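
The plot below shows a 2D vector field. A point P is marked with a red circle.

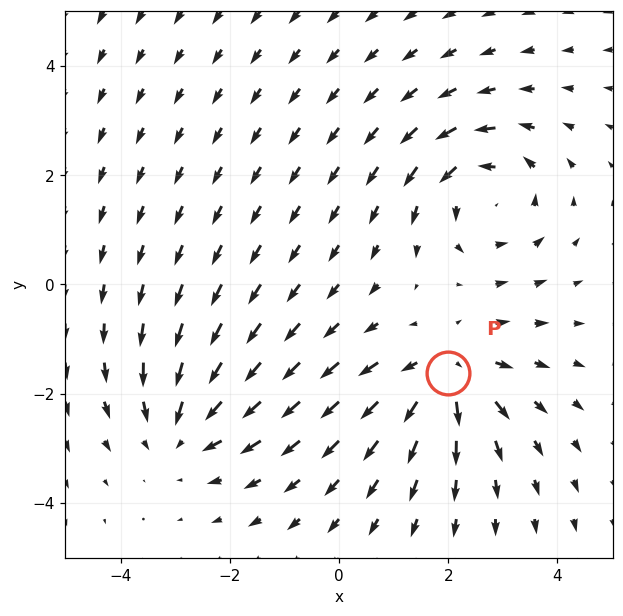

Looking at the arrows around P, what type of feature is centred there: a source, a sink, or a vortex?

source

At P (2.0, -1.6) the arrows spread outward. Divergence about +4, curl ≈0 — positive divergence with near-zero curl is a source.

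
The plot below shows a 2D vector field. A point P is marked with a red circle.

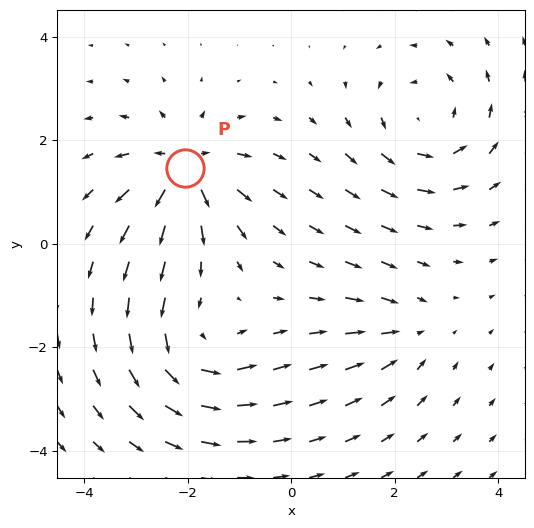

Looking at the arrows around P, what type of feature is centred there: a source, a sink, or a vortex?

source

At P (-2.1, 1.5) the arrows spread outward. Divergence about +6, curl ≈0 — positive divergence with near-zero curl is a source.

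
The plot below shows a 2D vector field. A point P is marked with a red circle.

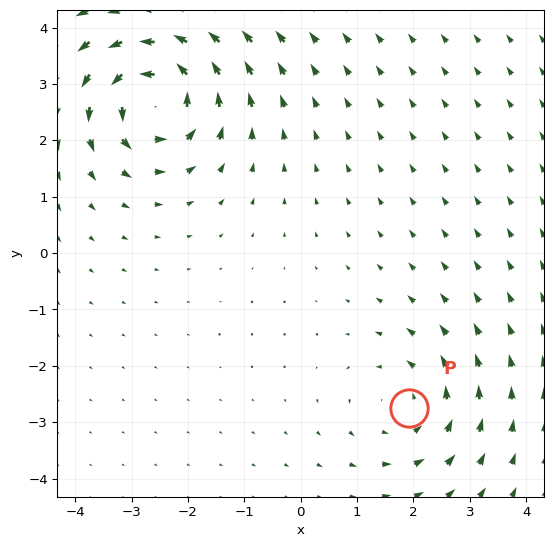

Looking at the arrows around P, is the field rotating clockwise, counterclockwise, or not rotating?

Near P at (1.9, -2.7) the arrows circulate counterclockwise. The curl (z-component) there is about +3; positive curl means counterclockwise rotation.

counterclockwise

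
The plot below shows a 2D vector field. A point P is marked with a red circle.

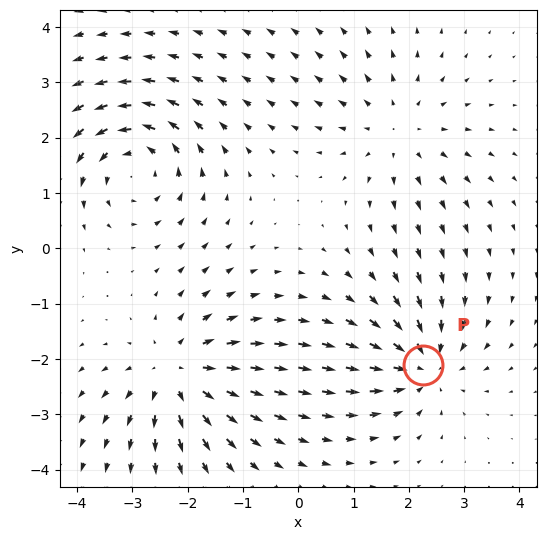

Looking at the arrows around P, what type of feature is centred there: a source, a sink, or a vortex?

sink

At P (2.3, -2.1) the arrows converge inward. Divergence about -5, curl ≈0 — negative divergence with near-zero curl is a sink.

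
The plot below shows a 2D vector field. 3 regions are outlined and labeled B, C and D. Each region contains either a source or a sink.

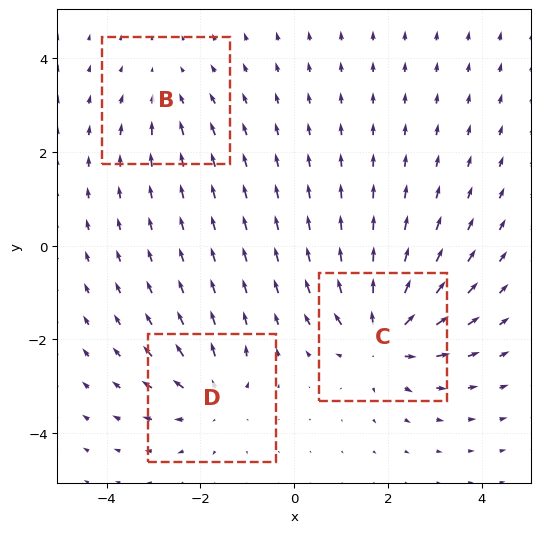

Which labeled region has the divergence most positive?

Divergence at each region's feature centre — B: about -2, C: about +6, D: about +4. Region C is most positive.

C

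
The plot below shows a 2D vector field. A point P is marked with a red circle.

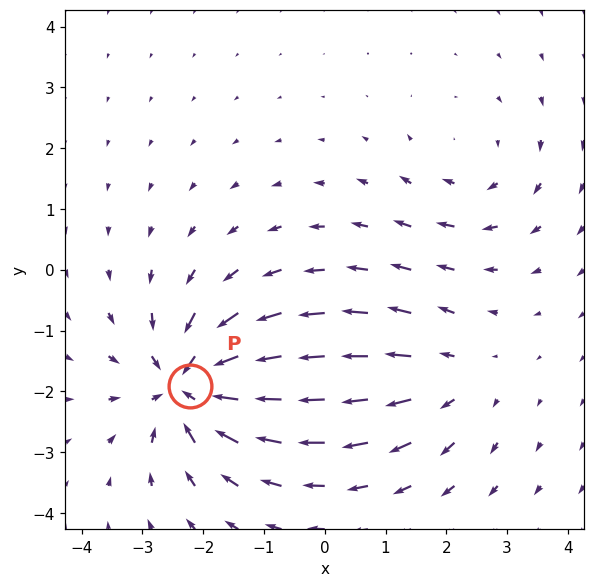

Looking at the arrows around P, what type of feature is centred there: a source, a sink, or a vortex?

sink

At P (-2.2, -1.9) the arrows converge inward. Divergence about -6, curl ≈0 — negative divergence with near-zero curl is a sink.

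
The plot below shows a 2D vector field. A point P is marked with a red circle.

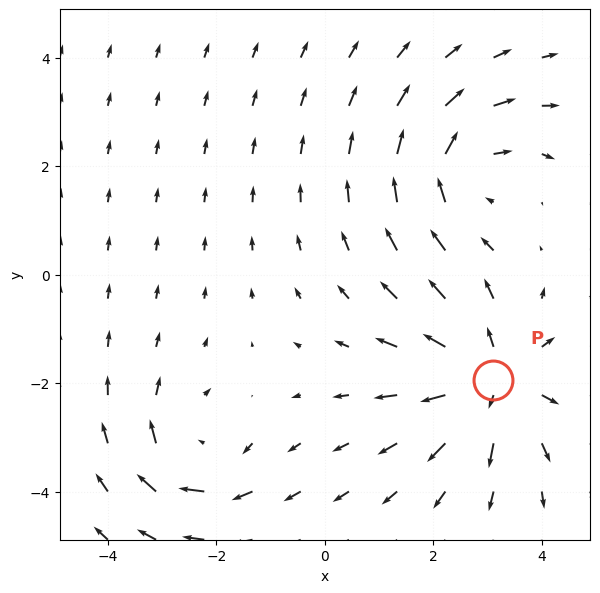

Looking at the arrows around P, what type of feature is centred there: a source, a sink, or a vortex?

At P (3.1, -1.9) the arrows spread outward. Divergence about +5, curl ≈0 — positive divergence with near-zero curl is a source.

source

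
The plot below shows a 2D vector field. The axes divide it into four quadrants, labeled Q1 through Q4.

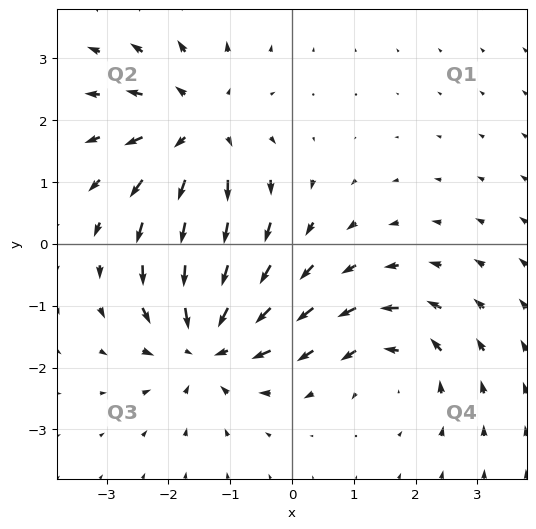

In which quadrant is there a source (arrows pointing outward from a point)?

Q2

The source sits at approximately (-1.5, 1.9), which lies in quadrant Q2. The divergence there is about +5, positive as expected for a source.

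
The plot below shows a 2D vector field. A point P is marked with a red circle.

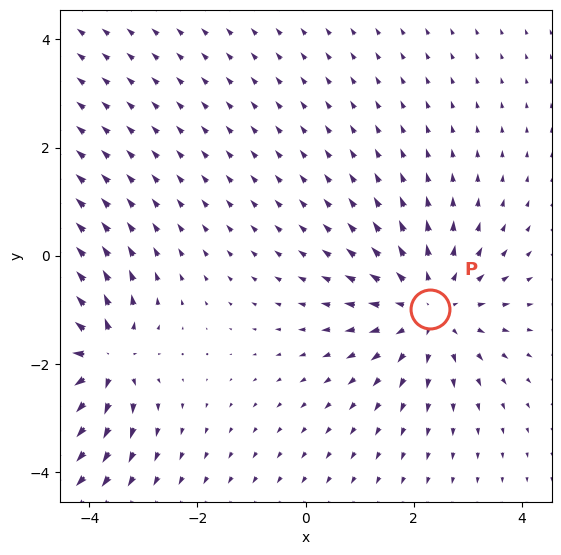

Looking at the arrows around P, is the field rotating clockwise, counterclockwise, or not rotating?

not rotating

Near P at (2.3, -1.0) the arrows show no circulation. The curl there is ≈0.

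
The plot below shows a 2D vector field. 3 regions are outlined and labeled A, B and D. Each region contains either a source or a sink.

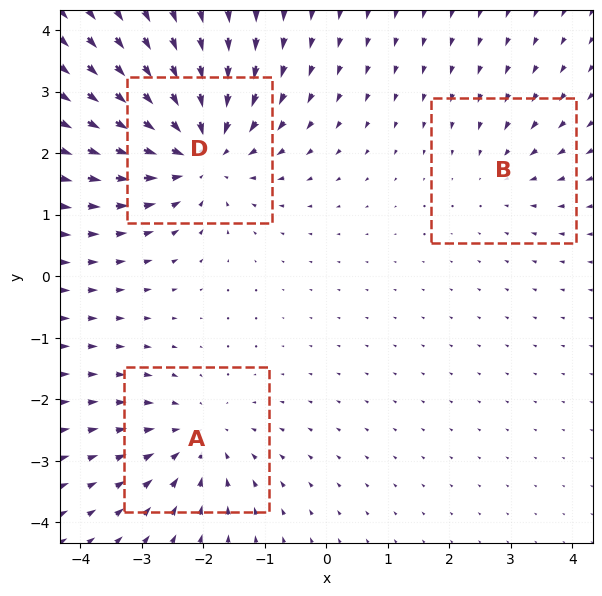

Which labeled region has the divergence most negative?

D

Divergence at each region's feature centre — A: about -3, B: about -2, D: about -5. Region D is most negative.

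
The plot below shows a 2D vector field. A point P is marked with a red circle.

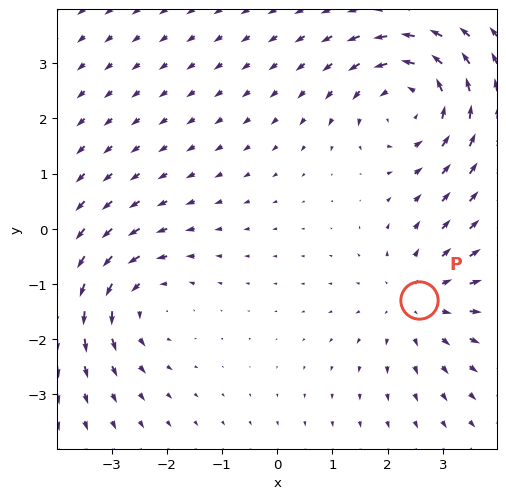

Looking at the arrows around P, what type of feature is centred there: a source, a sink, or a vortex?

At P (2.6, -1.3) the arrows spread outward. Divergence about +3, curl ≈0 — positive divergence with near-zero curl is a source.

source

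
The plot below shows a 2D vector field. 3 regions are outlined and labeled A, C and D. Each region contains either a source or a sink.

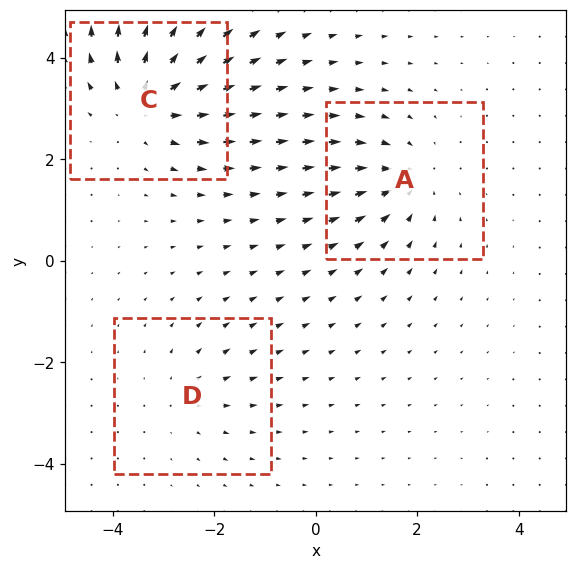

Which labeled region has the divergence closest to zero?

D

Divergence at each region's feature centre — A: about -3, C: about +4, D: about +2. Region D is closest to zero.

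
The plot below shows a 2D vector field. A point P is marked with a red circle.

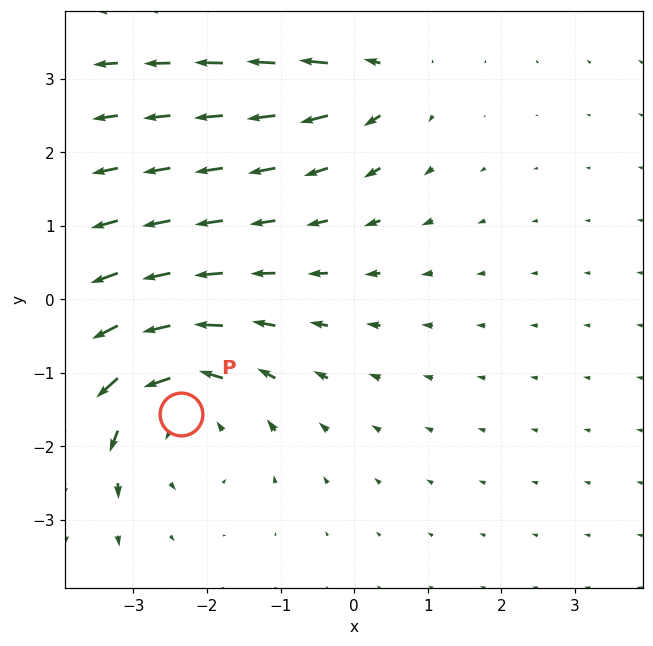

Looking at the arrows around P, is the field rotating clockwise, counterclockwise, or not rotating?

counterclockwise

Near P at (-2.4, -1.6) the arrows circulate counterclockwise. The curl (z-component) there is about +3; positive curl means counterclockwise rotation.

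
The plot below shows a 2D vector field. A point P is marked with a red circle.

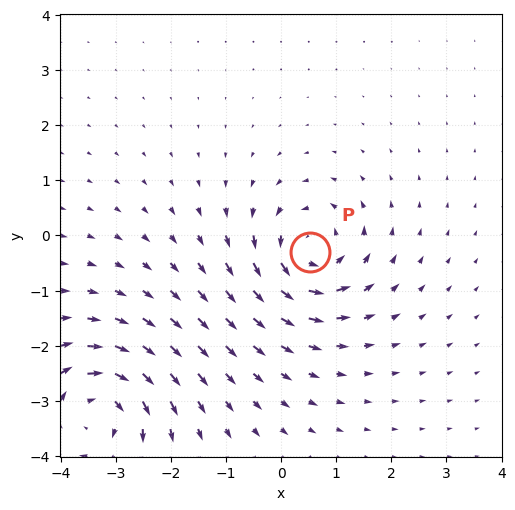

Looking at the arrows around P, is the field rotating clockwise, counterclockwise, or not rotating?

counterclockwise

Near P at (0.5, -0.3) the arrows circulate counterclockwise. The curl (z-component) there is about +6; positive curl means counterclockwise rotation.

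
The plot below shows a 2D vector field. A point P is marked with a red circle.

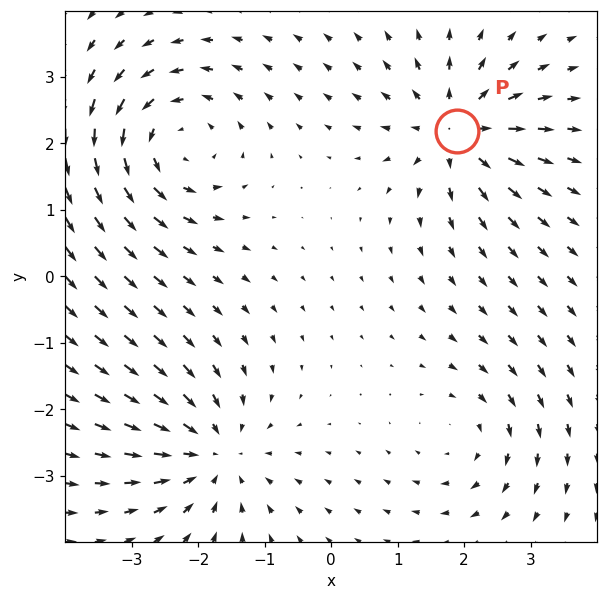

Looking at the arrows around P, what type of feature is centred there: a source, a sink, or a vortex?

At P (1.9, 2.2) the arrows spread outward. Divergence about +5, curl ≈0 — positive divergence with near-zero curl is a source.

source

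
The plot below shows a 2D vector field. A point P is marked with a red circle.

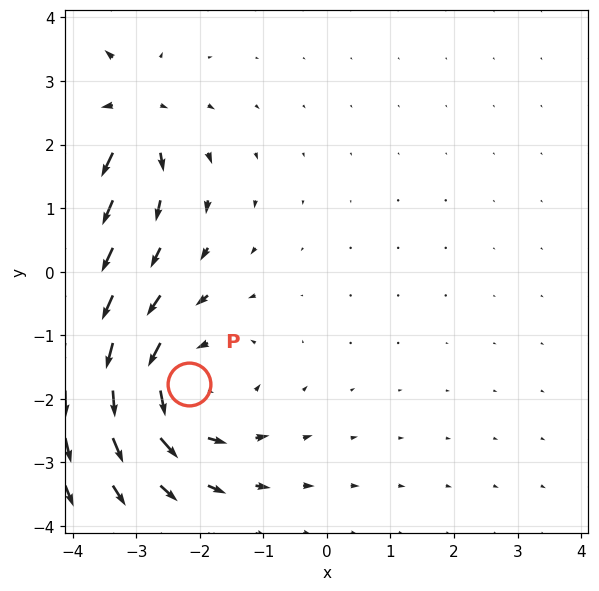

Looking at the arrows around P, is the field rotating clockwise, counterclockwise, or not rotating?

counterclockwise

Near P at (-2.2, -1.8) the arrows circulate counterclockwise. The curl (z-component) there is about +4; positive curl means counterclockwise rotation.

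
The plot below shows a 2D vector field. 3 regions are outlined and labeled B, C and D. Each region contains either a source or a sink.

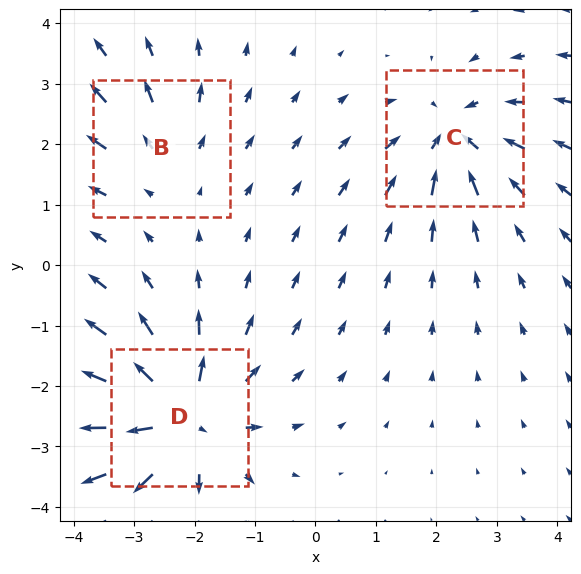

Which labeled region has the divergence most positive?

Divergence at each region's feature centre — B: about +2, C: about -4, D: about +5. Region D is most positive.

D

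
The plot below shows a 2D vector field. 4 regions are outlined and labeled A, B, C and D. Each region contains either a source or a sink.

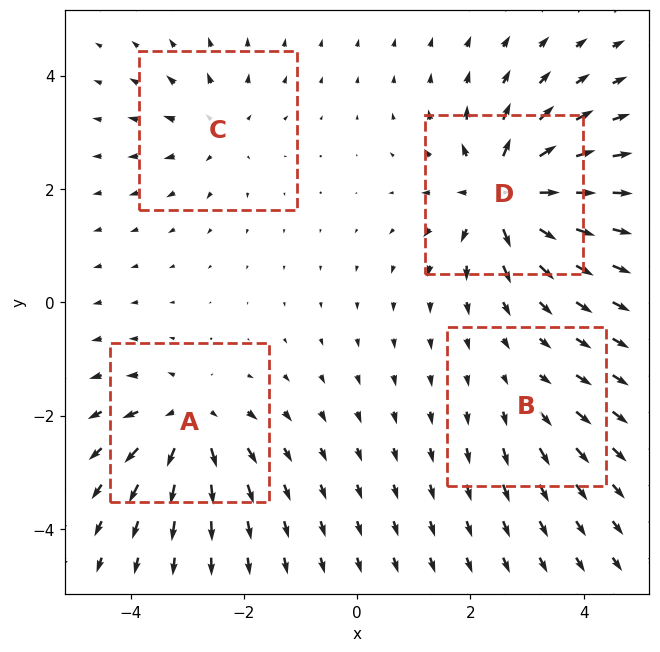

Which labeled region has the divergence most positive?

D

Divergence at each region's feature centre — A: about +6, B: about +3, C: about +4, D: about +9. Region D is most positive.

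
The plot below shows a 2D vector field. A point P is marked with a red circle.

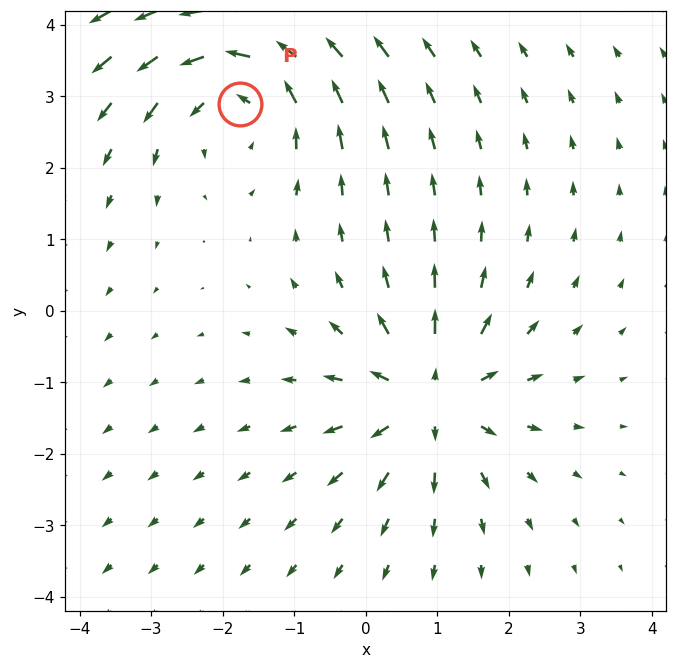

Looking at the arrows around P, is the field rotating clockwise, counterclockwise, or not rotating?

Near P at (-1.8, 2.9) the arrows circulate counterclockwise. The curl (z-component) there is about +3; positive curl means counterclockwise rotation.

counterclockwise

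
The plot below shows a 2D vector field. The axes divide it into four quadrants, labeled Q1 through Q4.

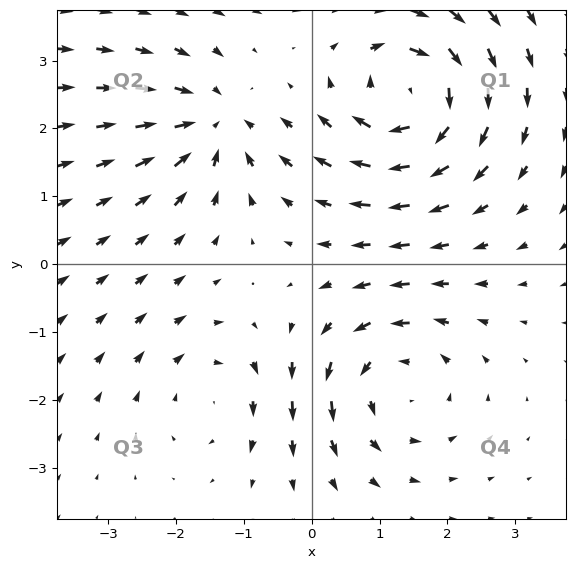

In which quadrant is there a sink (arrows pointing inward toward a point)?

The sink sits at approximately (-1.5, 2.1), which lies in quadrant Q2. The divergence there is about -4, negative as expected for a sink.

Q2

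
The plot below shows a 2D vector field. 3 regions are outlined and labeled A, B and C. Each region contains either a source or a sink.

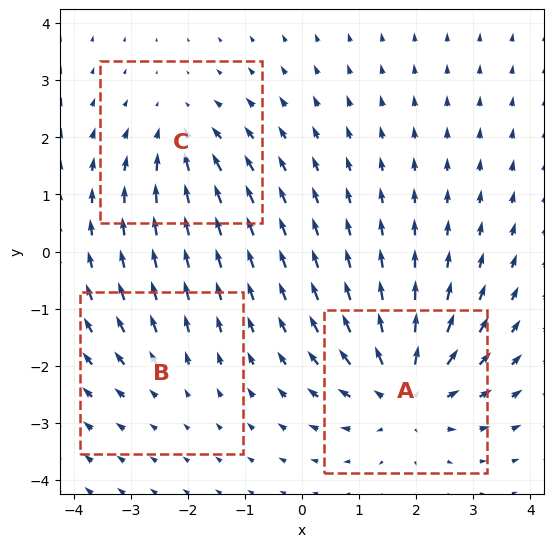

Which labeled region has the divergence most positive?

A

Divergence at each region's feature centre — A: about +5, B: about +2, C: about -3. Region A is most positive.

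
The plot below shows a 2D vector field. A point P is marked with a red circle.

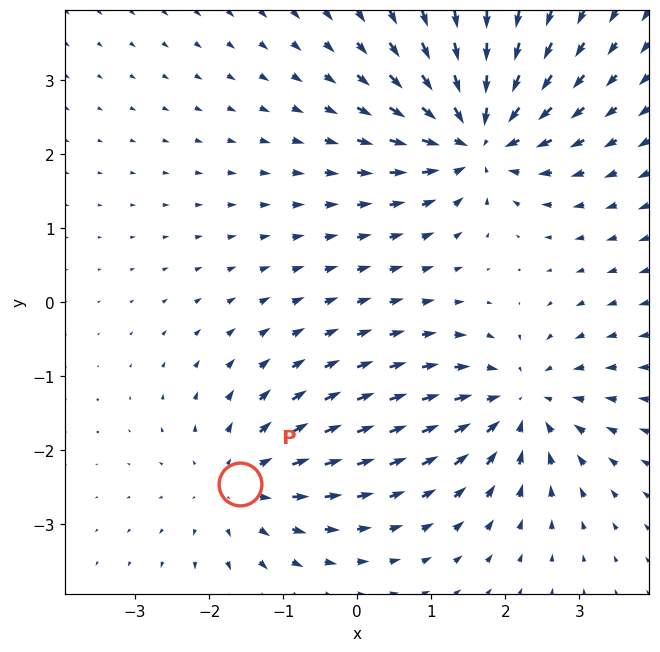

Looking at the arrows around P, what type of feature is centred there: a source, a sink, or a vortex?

At P (-1.6, -2.5) the arrows spread outward. Divergence about +4, curl ≈0 — positive divergence with near-zero curl is a source.

source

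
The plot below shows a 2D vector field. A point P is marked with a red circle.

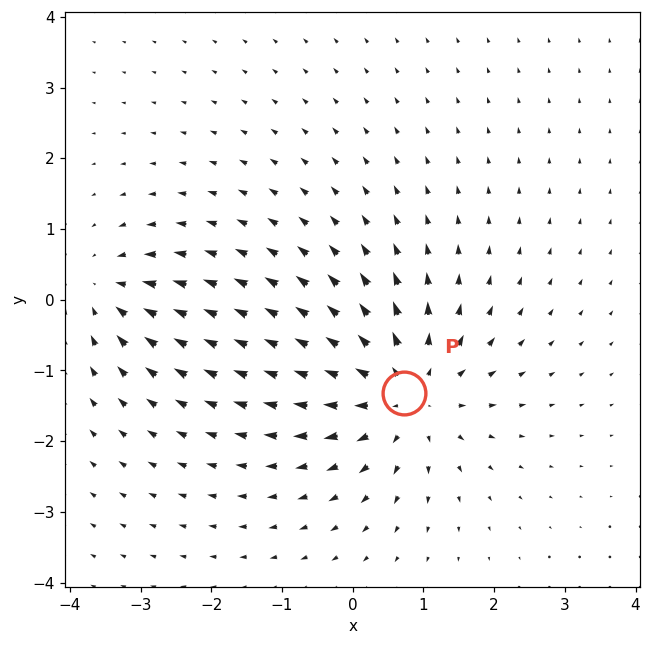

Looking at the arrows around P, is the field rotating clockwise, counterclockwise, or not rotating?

Near P at (0.7, -1.3) the arrows show no circulation. The curl there is ≈0.

not rotating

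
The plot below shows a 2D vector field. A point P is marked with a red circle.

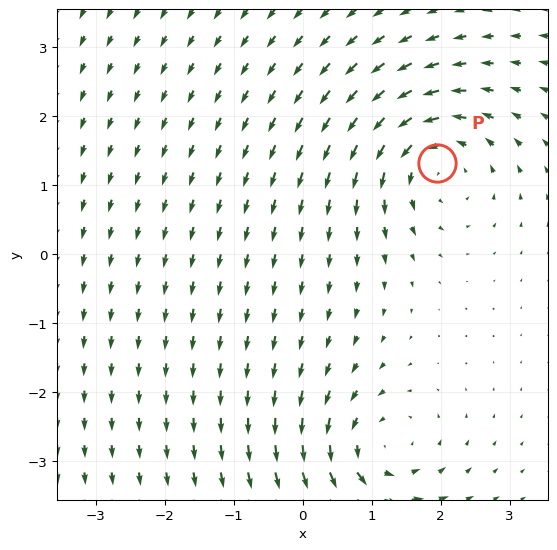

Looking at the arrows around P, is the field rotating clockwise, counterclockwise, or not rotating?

Near P at (1.9, 1.3) the arrows circulate counterclockwise. The curl (z-component) there is about +5; positive curl means counterclockwise rotation.

counterclockwise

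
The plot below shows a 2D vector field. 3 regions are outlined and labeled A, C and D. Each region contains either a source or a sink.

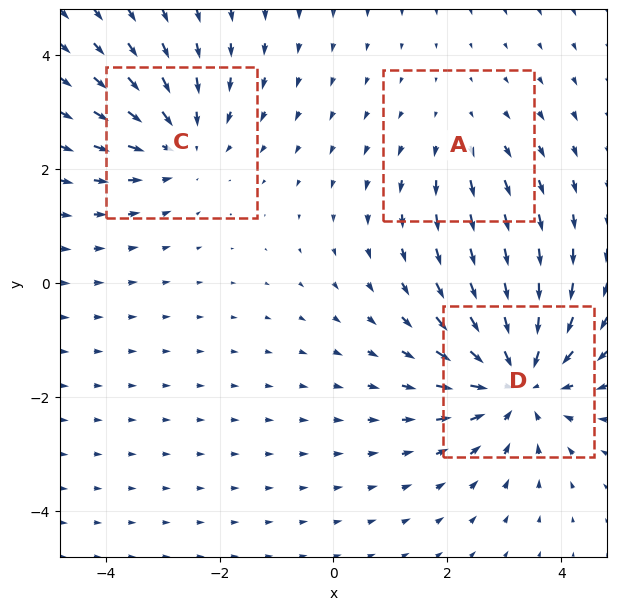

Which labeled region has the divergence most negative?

D

Divergence at each region's feature centre — A: about +2, C: about -3, D: about -4. Region D is most negative.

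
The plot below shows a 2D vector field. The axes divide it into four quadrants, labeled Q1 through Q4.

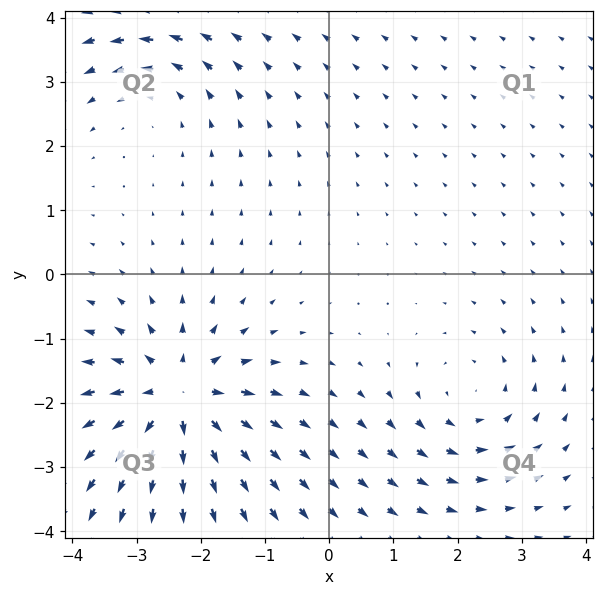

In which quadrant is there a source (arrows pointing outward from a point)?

The source sits at approximately (-2.4, -1.9), which lies in quadrant Q3. The divergence there is about +6, positive as expected for a source.

Q3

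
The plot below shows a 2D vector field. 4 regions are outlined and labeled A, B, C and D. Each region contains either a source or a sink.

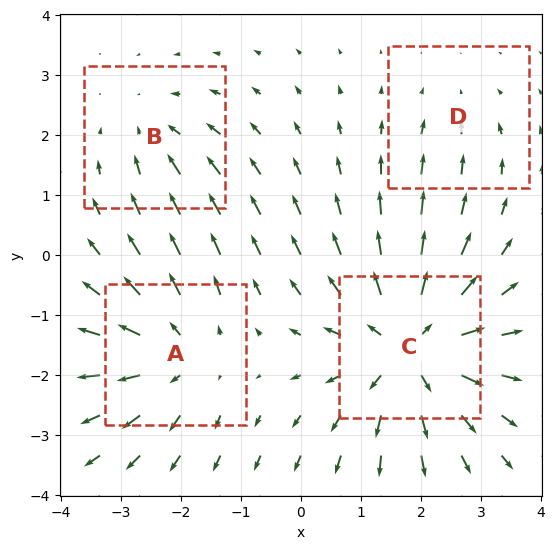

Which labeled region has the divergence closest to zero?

Divergence at each region's feature centre — A: about +4, B: about -3, C: about +7, D: about -2. Region D is closest to zero.

D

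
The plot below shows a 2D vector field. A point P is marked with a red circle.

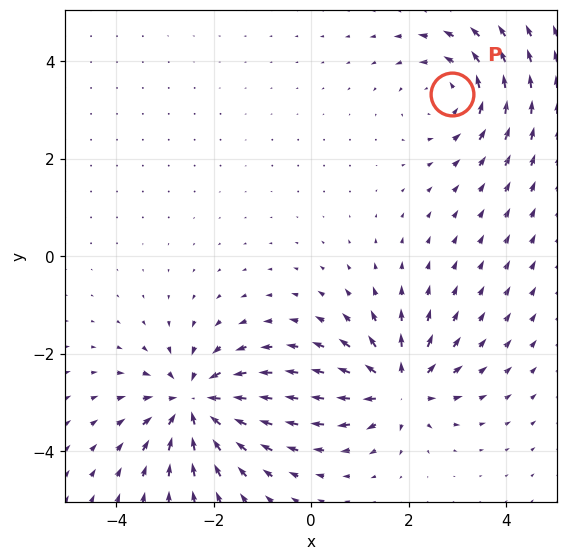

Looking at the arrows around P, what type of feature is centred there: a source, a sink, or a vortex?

At P (2.9, 3.3) the arrows circulate counterclockwise. Divergence ≈0, curl about +3 — near-zero divergence with nonzero curl is a vortex.

vortex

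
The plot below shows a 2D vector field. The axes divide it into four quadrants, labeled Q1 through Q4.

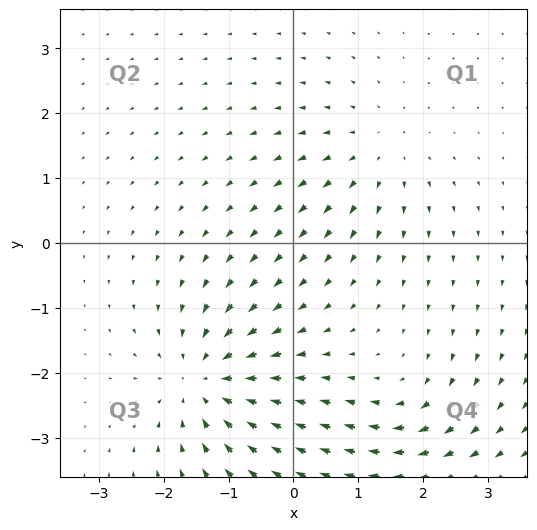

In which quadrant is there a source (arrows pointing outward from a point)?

Q1

The source sits at approximately (1.3, 1.4), which lies in quadrant Q1. The divergence there is about +3, positive as expected for a source.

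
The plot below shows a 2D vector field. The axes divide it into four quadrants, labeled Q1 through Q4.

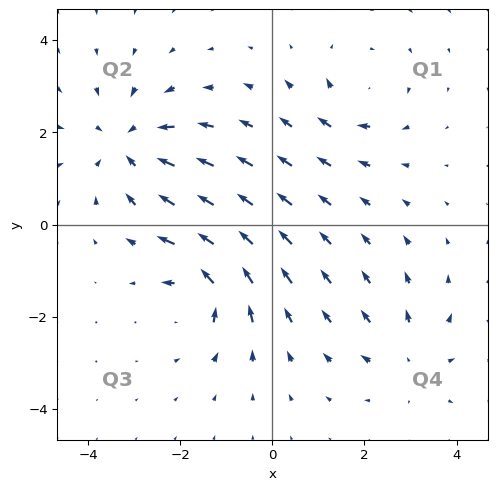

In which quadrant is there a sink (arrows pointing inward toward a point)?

The sink sits at approximately (-3.1, 1.7), which lies in quadrant Q2. The divergence there is about -4, negative as expected for a sink.

Q2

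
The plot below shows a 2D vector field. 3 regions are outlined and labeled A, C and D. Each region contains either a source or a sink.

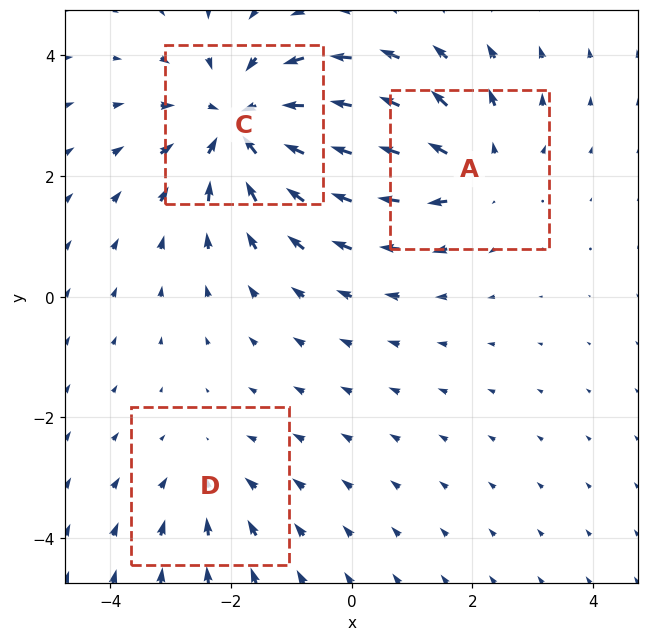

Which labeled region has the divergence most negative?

Divergence at each region's feature centre — A: about +3, C: about -4, D: about -2. Region C is most negative.

C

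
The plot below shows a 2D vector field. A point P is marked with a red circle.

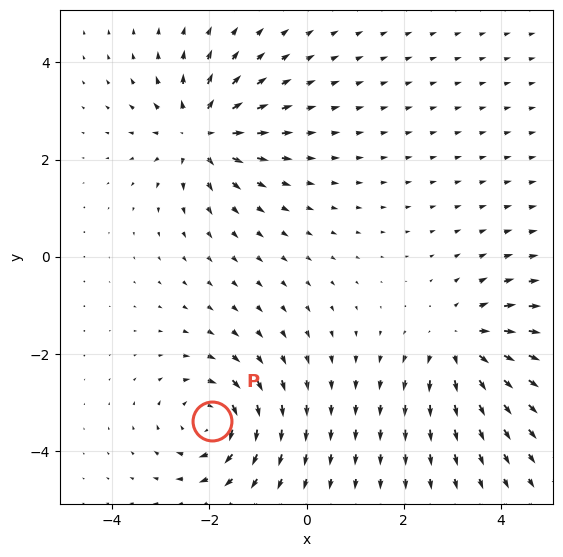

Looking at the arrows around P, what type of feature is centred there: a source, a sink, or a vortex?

vortex

At P (-1.9, -3.4) the arrows circulate clockwise. Divergence ≈0, curl about -5 — near-zero divergence with nonzero curl is a vortex.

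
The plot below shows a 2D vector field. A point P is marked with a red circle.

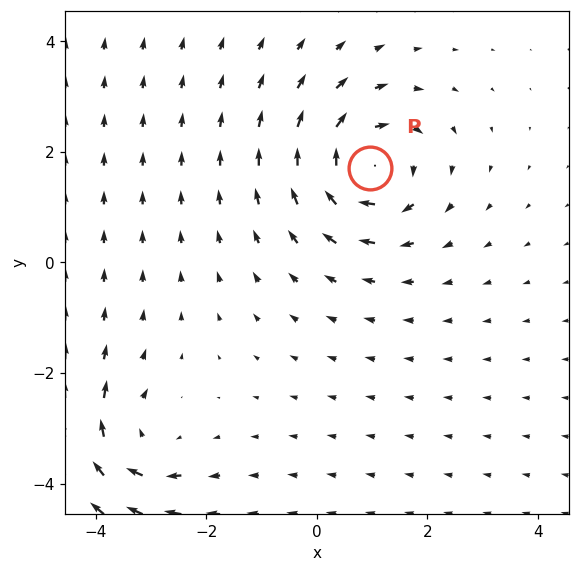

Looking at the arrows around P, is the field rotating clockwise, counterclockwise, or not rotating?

clockwise

Near P at (1.0, 1.7) the arrows circulate clockwise. The curl (z-component) there is about -4; negative curl means clockwise rotation.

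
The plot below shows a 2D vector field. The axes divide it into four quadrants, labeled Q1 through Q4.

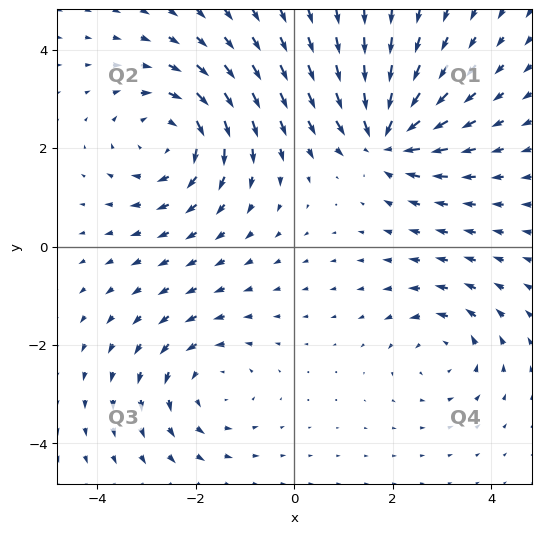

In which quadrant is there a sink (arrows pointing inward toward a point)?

The sink sits at approximately (1.9, 2.2), which lies in quadrant Q1. The divergence there is about -5, negative as expected for a sink.

Q1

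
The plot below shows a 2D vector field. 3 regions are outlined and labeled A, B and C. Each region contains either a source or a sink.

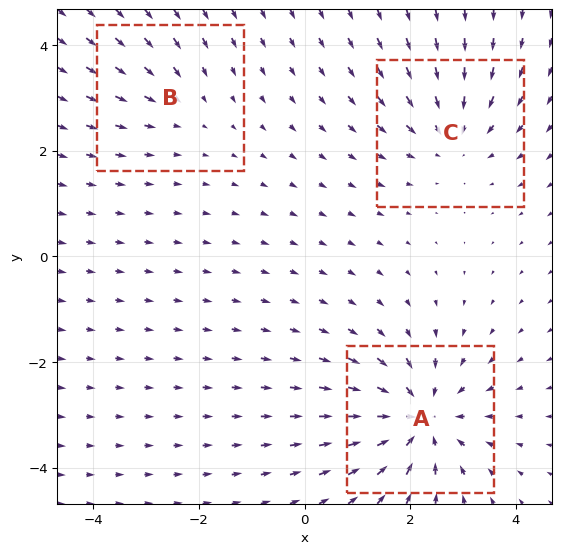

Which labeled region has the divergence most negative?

A

Divergence at each region's feature centre — A: about -5, B: about -2, C: about -3. Region A is most negative.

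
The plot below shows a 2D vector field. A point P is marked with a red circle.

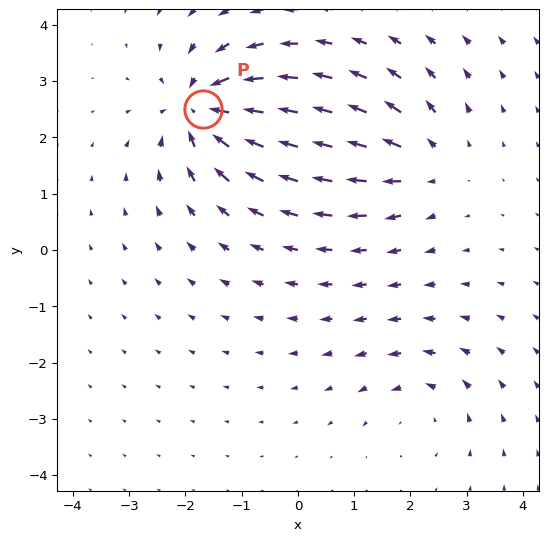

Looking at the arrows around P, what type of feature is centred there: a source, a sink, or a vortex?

At P (-1.7, 2.5) the arrows converge inward. Divergence about -6, curl ≈0 — negative divergence with near-zero curl is a sink.

sink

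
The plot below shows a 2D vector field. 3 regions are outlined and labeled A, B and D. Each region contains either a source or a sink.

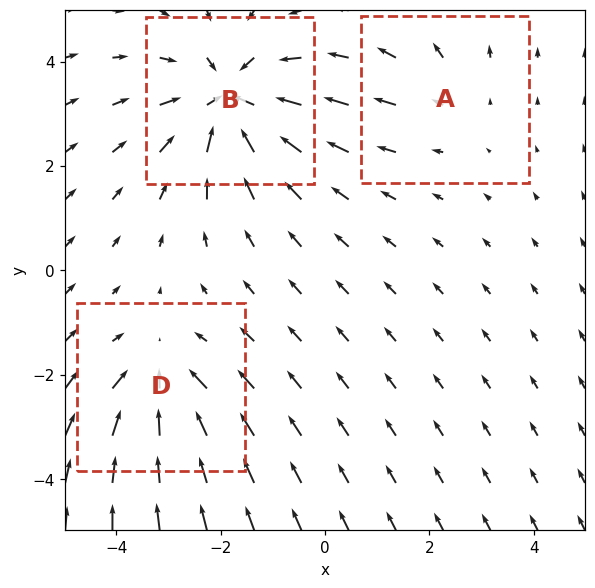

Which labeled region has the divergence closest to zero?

Divergence at each region's feature centre — A: about +2, B: about -5, D: about -3. Region A is closest to zero.

A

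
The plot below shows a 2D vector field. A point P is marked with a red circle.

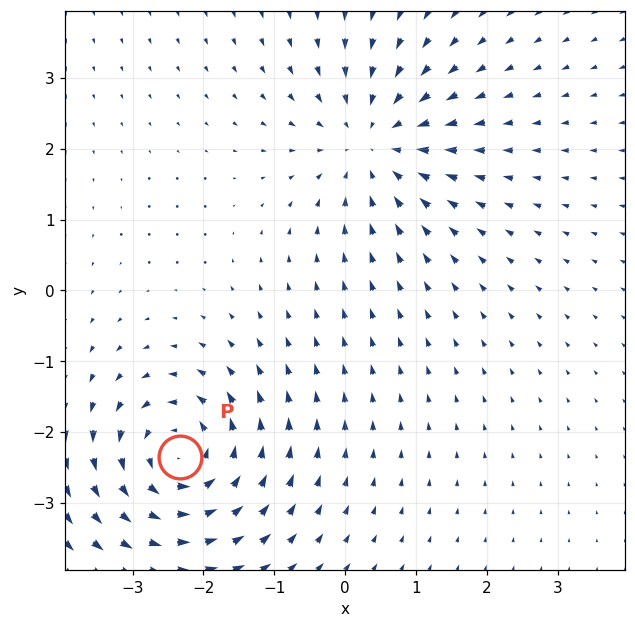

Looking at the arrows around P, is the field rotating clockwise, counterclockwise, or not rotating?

counterclockwise

Near P at (-2.3, -2.4) the arrows circulate counterclockwise. The curl (z-component) there is about +5; positive curl means counterclockwise rotation.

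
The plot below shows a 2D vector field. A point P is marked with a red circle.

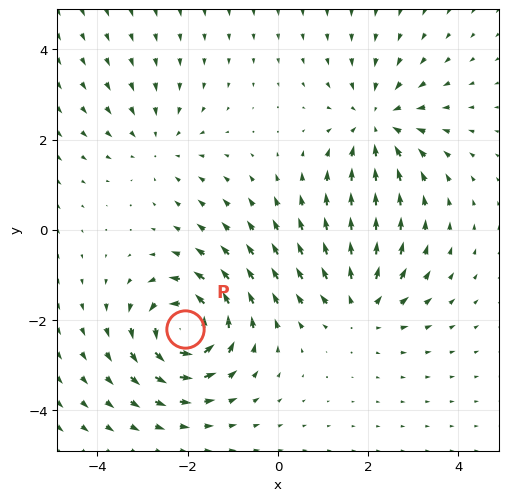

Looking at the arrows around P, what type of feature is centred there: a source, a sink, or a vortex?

At P (-2.1, -2.2) the arrows circulate counterclockwise. Divergence ≈0, curl about +7 — near-zero divergence with nonzero curl is a vortex.

vortex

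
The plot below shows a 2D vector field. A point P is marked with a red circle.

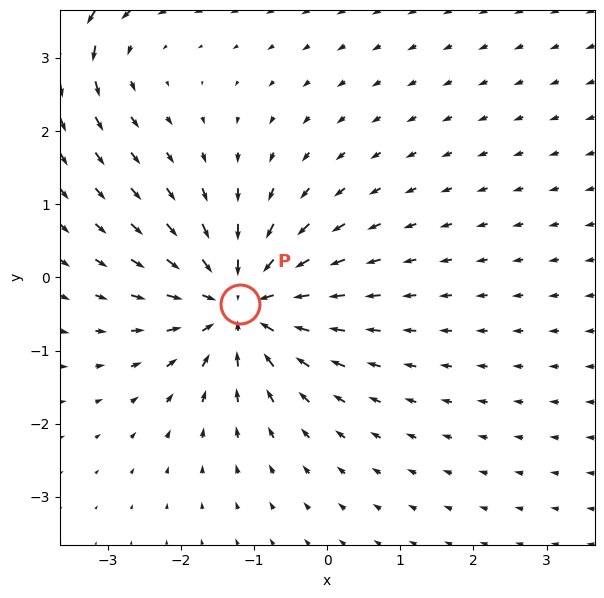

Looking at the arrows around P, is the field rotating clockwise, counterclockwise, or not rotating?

not rotating

Near P at (-1.2, -0.4) the arrows show no circulation. The curl there is ≈0.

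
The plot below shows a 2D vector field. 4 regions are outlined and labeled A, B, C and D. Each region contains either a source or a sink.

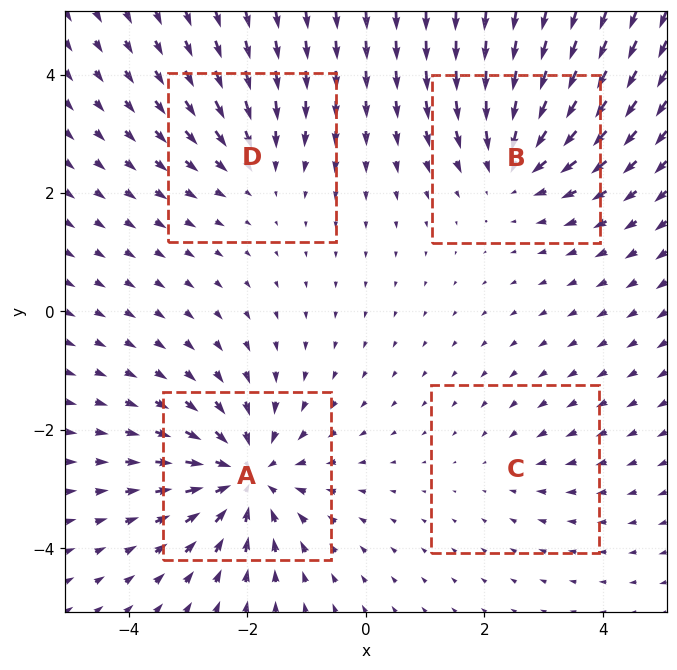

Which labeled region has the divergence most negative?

Divergence at each region's feature centre — A: about -6, B: about -5, C: about -2, D: about -3. Region A is most negative.

A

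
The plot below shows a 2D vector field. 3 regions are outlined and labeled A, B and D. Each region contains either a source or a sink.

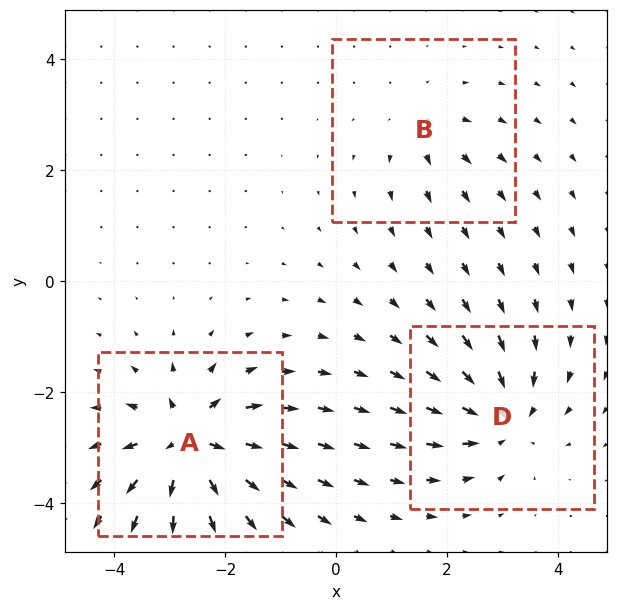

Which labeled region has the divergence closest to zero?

Divergence at each region's feature centre — A: about +6, B: about +2, D: about -4. Region B is closest to zero.

B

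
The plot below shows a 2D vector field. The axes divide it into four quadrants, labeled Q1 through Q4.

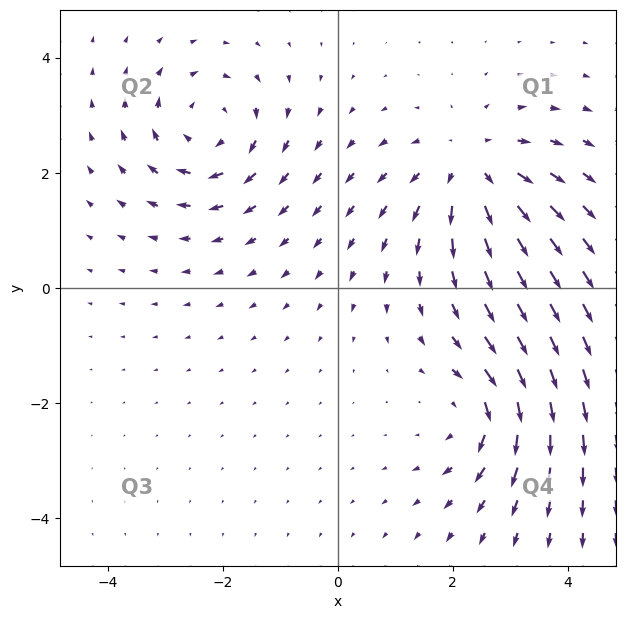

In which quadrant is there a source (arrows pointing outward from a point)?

Q1

The source sits at approximately (2.3, 2.1), which lies in quadrant Q1. The divergence there is about +3, positive as expected for a source.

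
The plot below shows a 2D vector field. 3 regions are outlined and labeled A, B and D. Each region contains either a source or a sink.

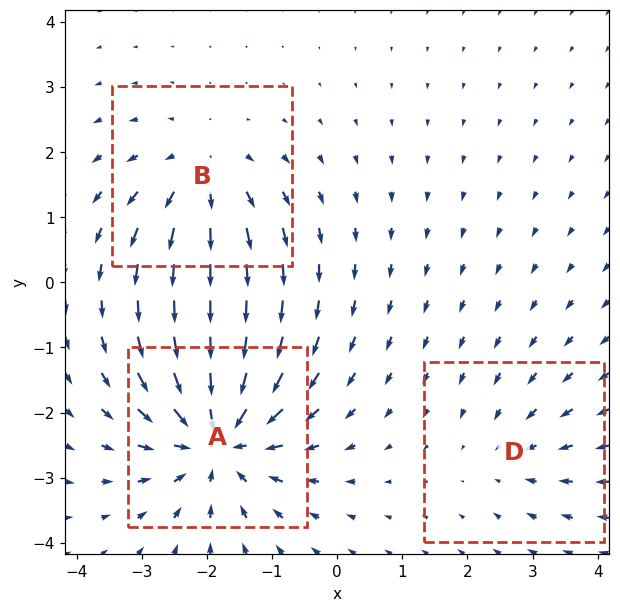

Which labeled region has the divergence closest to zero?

Divergence at each region's feature centre — A: about -5, B: about +3, D: about -2. Region D is closest to zero.

D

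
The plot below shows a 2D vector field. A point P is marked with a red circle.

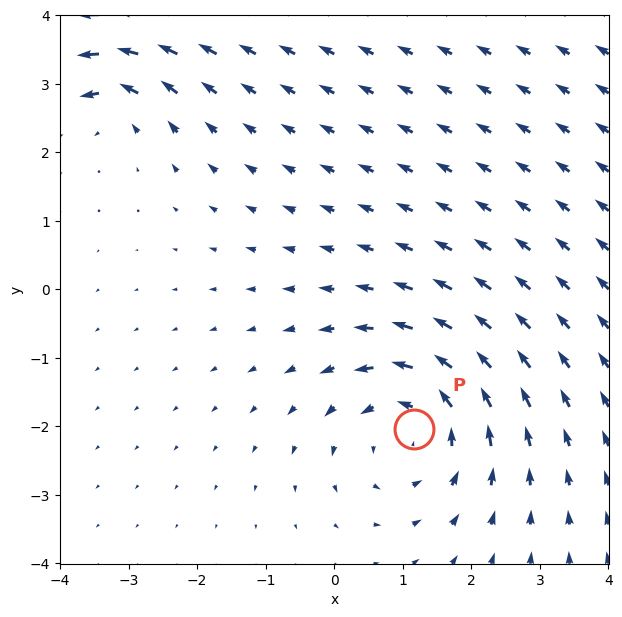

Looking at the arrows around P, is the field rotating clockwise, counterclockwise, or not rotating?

Near P at (1.2, -2.0) the arrows circulate counterclockwise. The curl (z-component) there is about +4; positive curl means counterclockwise rotation.

counterclockwise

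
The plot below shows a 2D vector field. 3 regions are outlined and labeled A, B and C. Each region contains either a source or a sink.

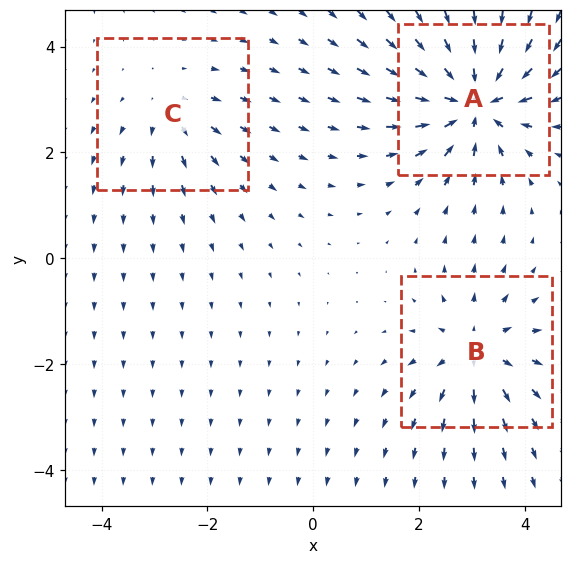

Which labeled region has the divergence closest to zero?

Divergence at each region's feature centre — A: about -6, B: about +4, C: about +2. Region C is closest to zero.

C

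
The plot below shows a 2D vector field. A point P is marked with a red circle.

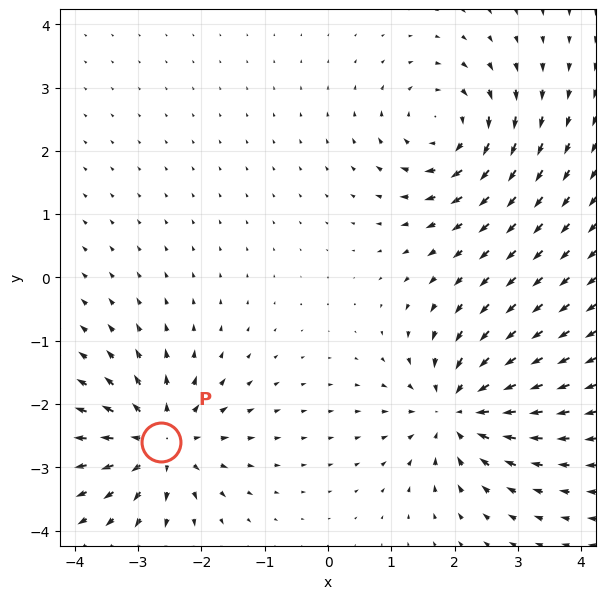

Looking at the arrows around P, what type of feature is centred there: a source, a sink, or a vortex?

At P (-2.6, -2.6) the arrows spread outward. Divergence about +5, curl ≈0 — positive divergence with near-zero curl is a source.

source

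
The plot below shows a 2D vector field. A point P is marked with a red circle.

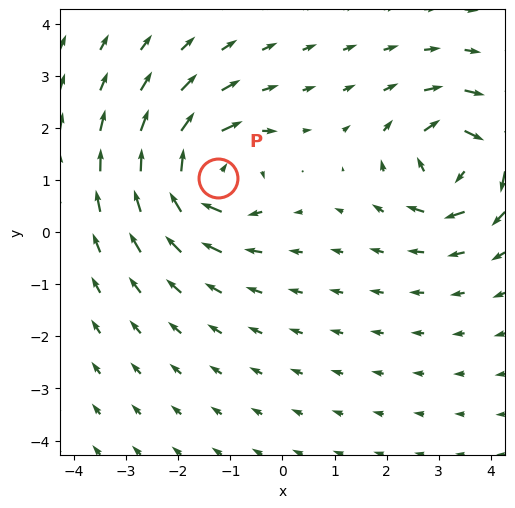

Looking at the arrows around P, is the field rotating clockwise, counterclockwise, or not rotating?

clockwise

Near P at (-1.2, 1.0) the arrows circulate clockwise. The curl (z-component) there is about -7; negative curl means clockwise rotation.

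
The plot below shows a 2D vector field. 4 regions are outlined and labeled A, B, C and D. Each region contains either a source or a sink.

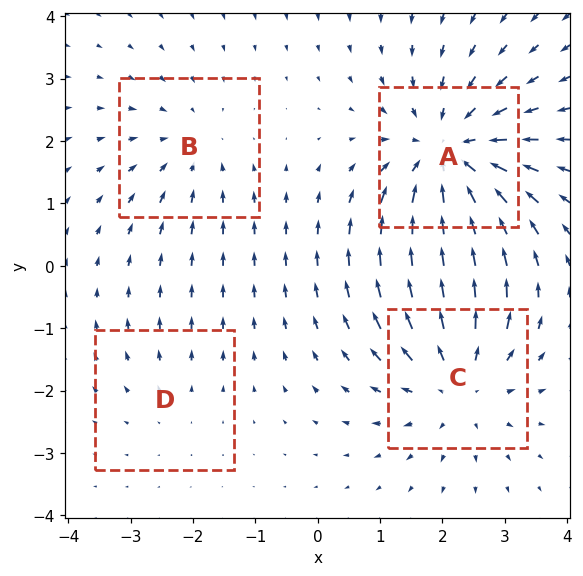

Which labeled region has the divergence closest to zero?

Divergence at each region's feature centre — A: about -6, B: about -3, C: about +5, D: about +2. Region D is closest to zero.

D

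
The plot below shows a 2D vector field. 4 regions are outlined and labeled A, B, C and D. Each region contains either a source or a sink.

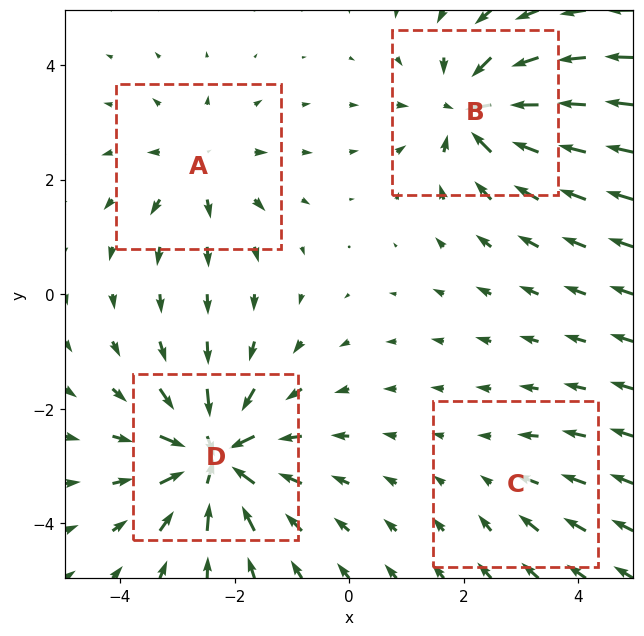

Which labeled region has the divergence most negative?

D

Divergence at each region's feature centre — A: about +4, B: about -6, C: about -2, D: about -8. Region D is most negative.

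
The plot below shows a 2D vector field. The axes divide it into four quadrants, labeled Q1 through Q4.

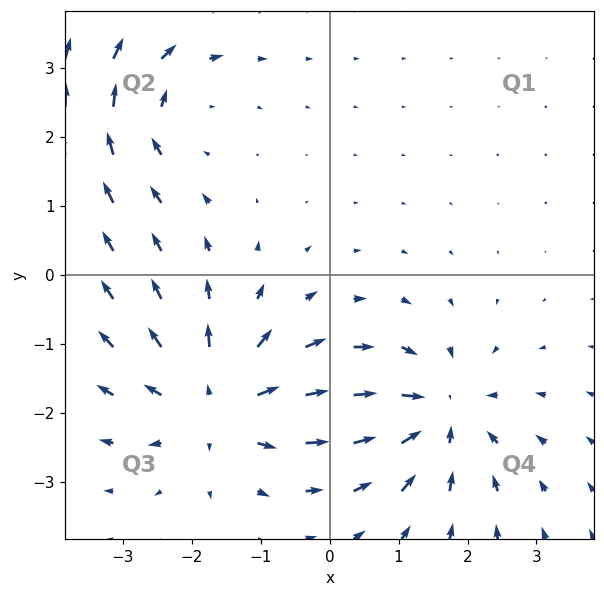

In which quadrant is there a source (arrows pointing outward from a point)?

The source sits at approximately (-1.6, -1.9), which lies in quadrant Q3. The divergence there is about +5, positive as expected for a source.

Q3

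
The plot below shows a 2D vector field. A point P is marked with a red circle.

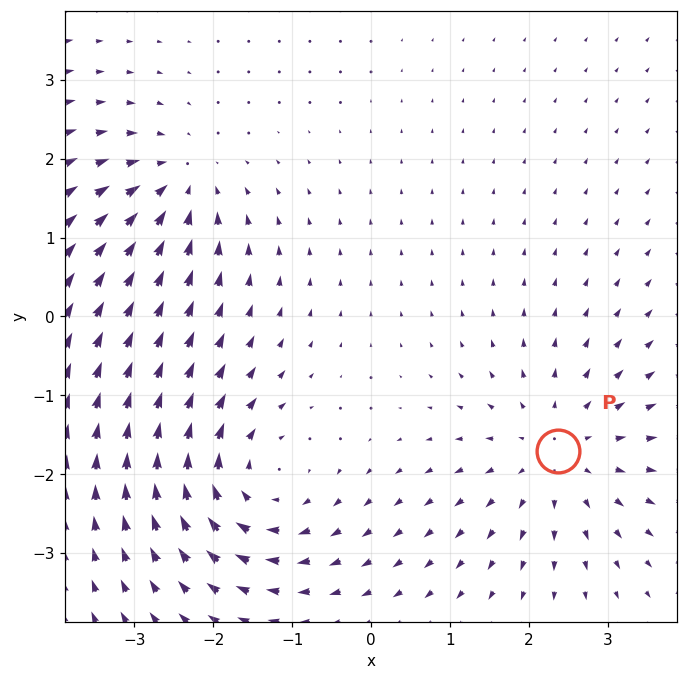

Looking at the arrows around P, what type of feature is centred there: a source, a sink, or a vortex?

At P (2.4, -1.7) the arrows spread outward. Divergence about +4, curl ≈0 — positive divergence with near-zero curl is a source.

source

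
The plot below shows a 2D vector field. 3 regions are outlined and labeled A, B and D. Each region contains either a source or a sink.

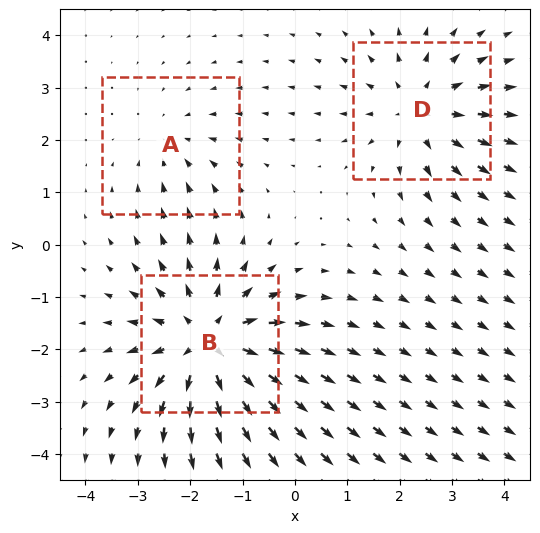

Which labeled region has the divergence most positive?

B

Divergence at each region's feature centre — A: about -2, B: about +5, D: about +3. Region B is most positive.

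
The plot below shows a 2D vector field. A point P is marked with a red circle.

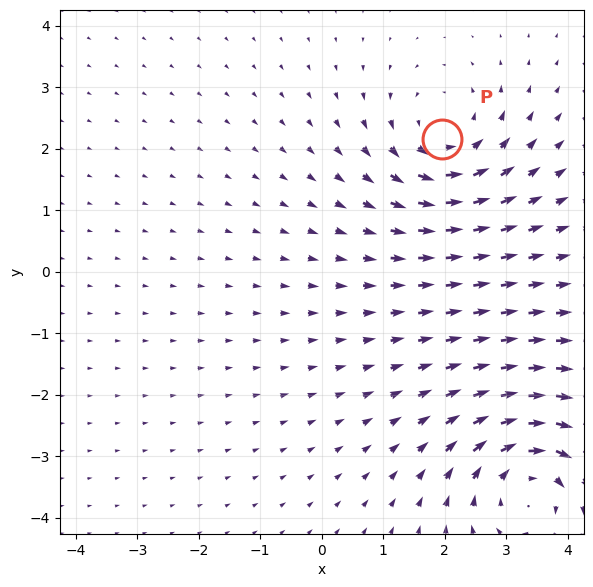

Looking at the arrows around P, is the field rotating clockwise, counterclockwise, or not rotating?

Near P at (2.0, 2.2) the arrows circulate counterclockwise. The curl (z-component) there is about +4; positive curl means counterclockwise rotation.

counterclockwise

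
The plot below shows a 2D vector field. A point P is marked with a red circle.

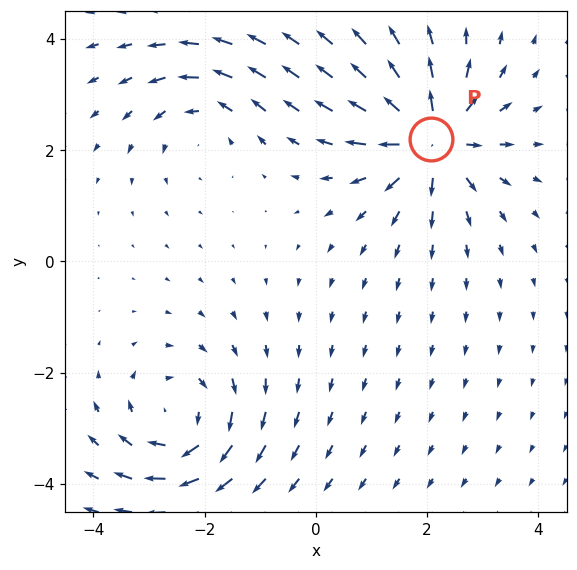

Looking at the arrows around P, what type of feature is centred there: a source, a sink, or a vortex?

At P (2.1, 2.2) the arrows spread outward. Divergence about +7, curl ≈0 — positive divergence with near-zero curl is a source.

source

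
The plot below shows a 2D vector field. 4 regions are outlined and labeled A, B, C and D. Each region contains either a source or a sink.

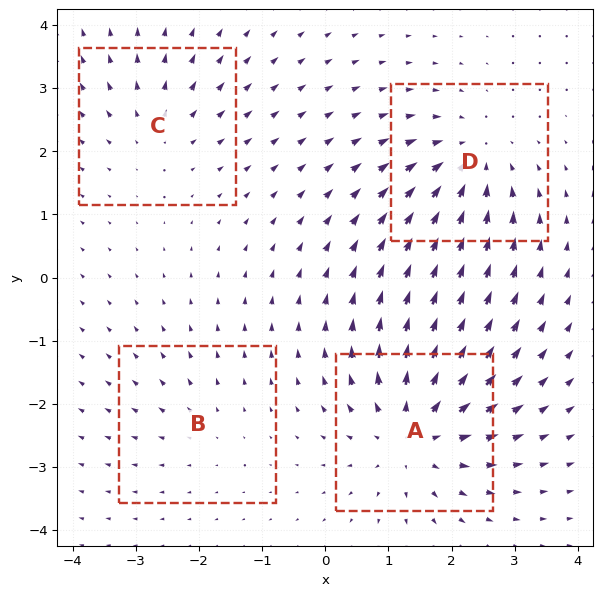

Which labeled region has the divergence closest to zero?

Divergence at each region's feature centre — A: about +6, B: about +2, C: about +3, D: about -5. Region B is closest to zero.

B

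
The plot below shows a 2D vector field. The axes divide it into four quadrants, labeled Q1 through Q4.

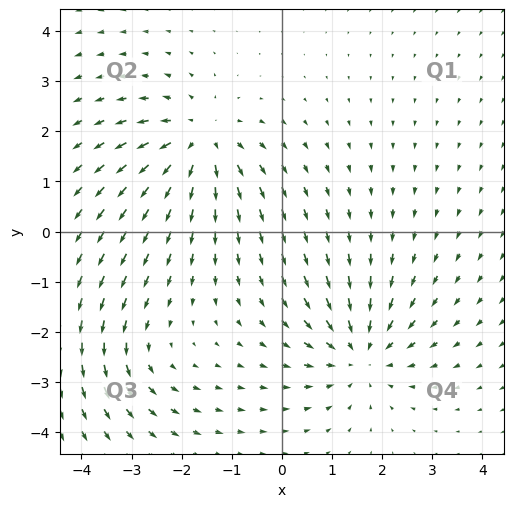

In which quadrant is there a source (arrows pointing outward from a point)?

Q2

The source sits at approximately (-1.6, 1.8), which lies in quadrant Q2. The divergence there is about +5, positive as expected for a source.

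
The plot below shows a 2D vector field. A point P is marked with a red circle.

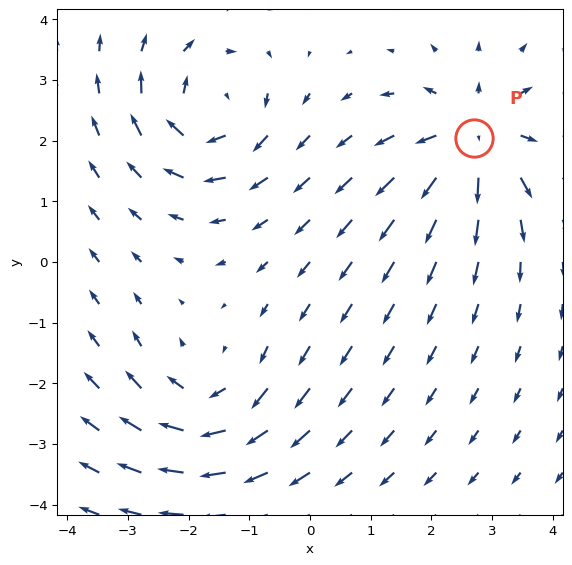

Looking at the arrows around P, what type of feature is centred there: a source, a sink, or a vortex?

At P (2.7, 2.0) the arrows spread outward. Divergence about +4, curl ≈0 — positive divergence with near-zero curl is a source.

source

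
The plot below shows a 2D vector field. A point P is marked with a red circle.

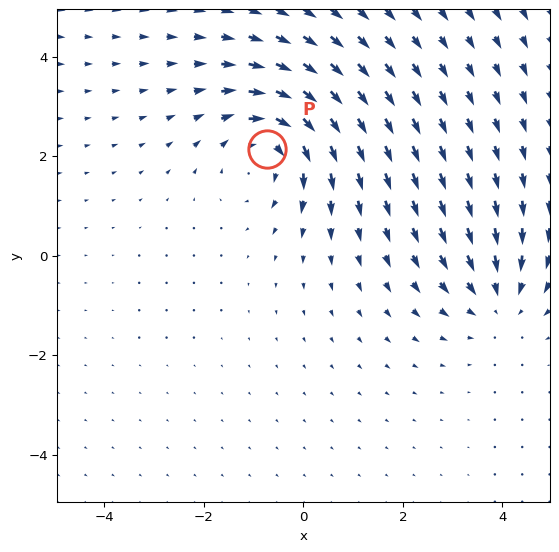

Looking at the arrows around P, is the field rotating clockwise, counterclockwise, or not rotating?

Near P at (-0.7, 2.1) the arrows circulate clockwise. The curl (z-component) there is about -4; negative curl means clockwise rotation.

clockwise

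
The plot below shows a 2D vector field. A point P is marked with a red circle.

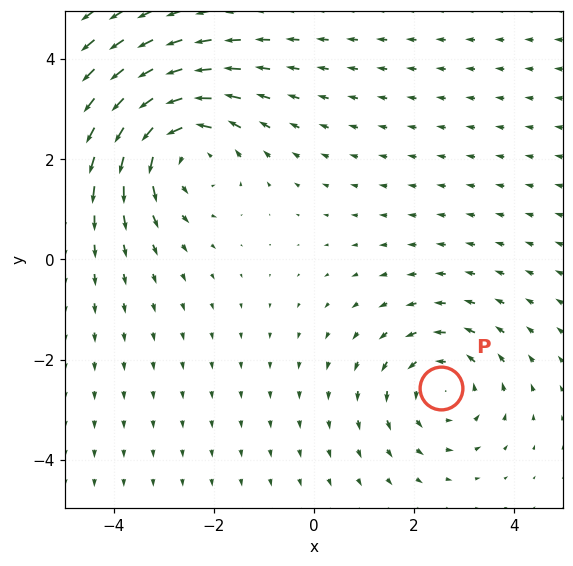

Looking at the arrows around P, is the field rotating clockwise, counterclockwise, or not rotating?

Near P at (2.5, -2.6) the arrows circulate counterclockwise. The curl (z-component) there is about +3; positive curl means counterclockwise rotation.

counterclockwise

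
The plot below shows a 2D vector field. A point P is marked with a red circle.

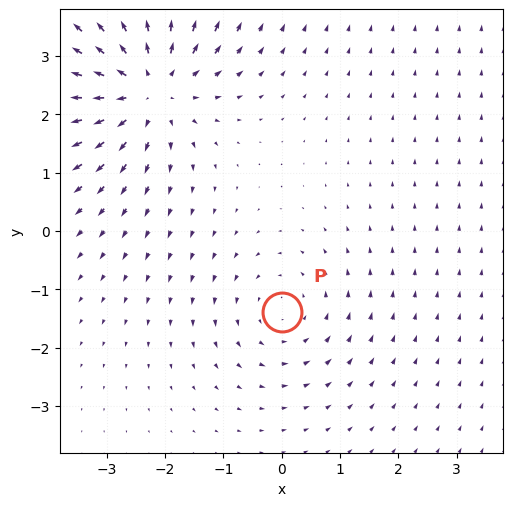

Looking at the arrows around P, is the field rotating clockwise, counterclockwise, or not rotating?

counterclockwise

Near P at (0.0, -1.4) the arrows circulate counterclockwise. The curl (z-component) there is about +2; positive curl means counterclockwise rotation.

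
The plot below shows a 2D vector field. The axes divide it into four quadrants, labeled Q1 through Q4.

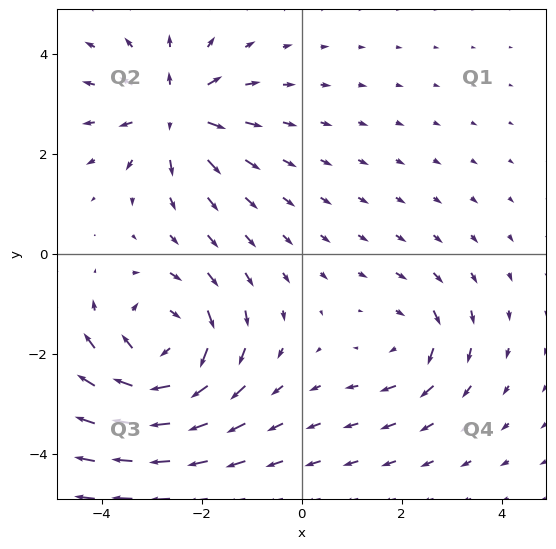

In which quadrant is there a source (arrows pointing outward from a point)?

Q2

The source sits at approximately (-2.5, 2.8), which lies in quadrant Q2. The divergence there is about +4, positive as expected for a source.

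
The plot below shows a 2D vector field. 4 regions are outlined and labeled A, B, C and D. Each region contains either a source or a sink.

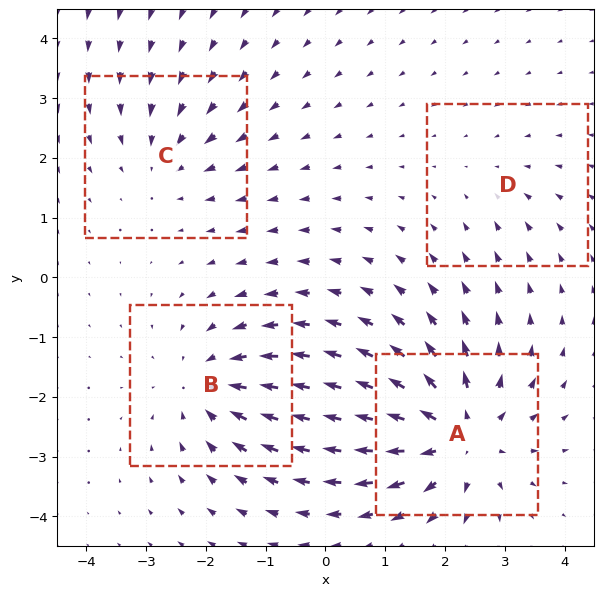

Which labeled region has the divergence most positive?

A

Divergence at each region's feature centre — A: about +7, B: about -5, C: about -3, D: about -2. Region A is most positive.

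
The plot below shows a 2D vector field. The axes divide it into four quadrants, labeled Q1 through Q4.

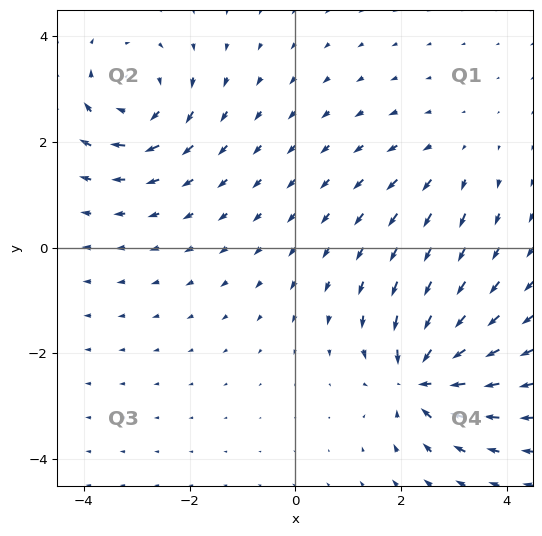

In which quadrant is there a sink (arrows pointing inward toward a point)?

Q4

The sink sits at approximately (2.4, -2.5), which lies in quadrant Q4. The divergence there is about -7, negative as expected for a sink.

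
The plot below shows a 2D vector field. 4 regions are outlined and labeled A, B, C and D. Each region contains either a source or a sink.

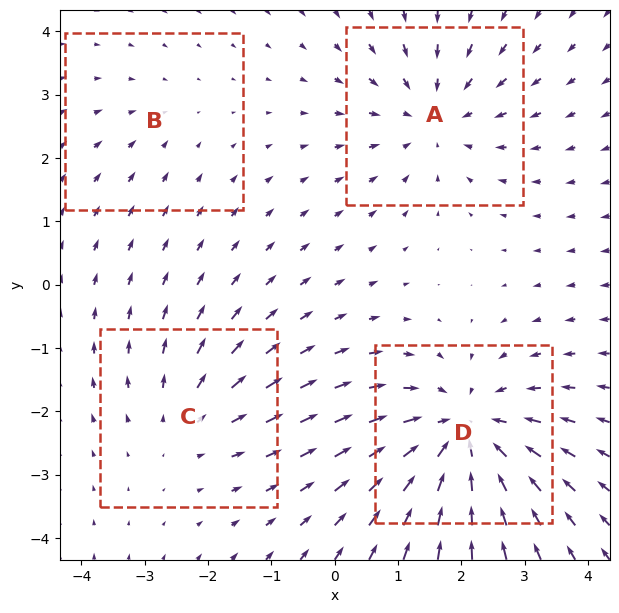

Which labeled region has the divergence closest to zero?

B

Divergence at each region's feature centre — A: about -4, B: about -2, C: about +3, D: about -6. Region B is closest to zero.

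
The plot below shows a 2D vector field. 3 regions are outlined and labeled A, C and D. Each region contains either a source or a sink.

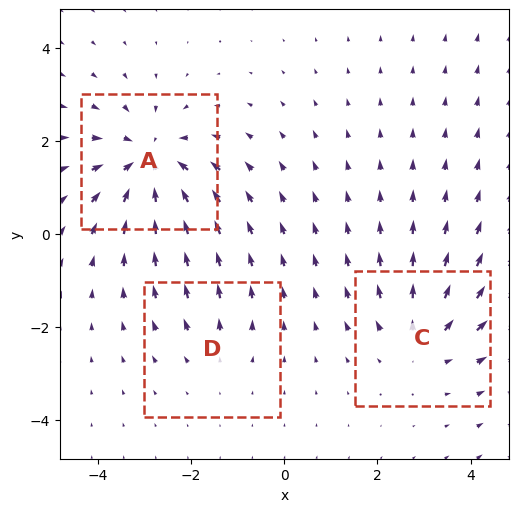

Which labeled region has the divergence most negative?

Divergence at each region's feature centre — A: about -5, C: about +3, D: about +2. Region A is most negative.

A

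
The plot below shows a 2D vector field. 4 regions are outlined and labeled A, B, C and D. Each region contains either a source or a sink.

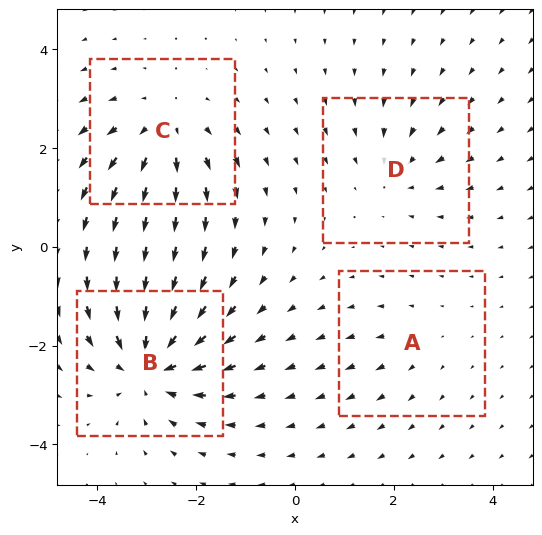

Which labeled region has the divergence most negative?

B

Divergence at each region's feature centre — A: about +2, B: about -7, C: about +5, D: about -3. Region B is most negative.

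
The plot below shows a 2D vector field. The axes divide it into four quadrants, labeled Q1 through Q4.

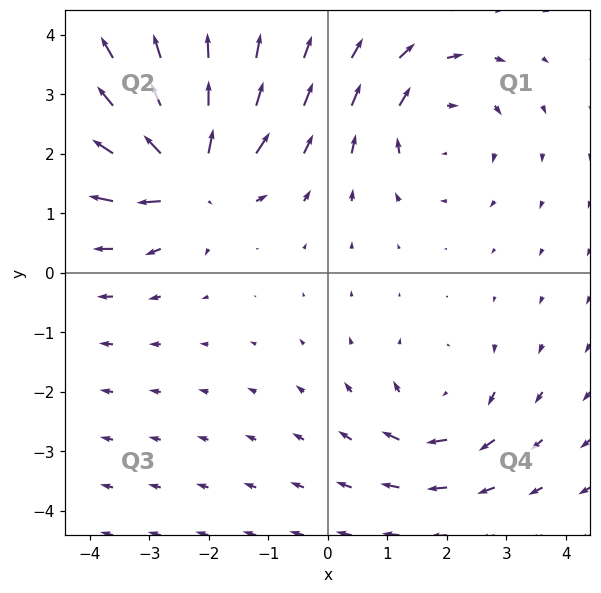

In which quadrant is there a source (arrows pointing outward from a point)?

The source sits at approximately (-2.3, 1.6), which lies in quadrant Q2. The divergence there is about +6, positive as expected for a source.

Q2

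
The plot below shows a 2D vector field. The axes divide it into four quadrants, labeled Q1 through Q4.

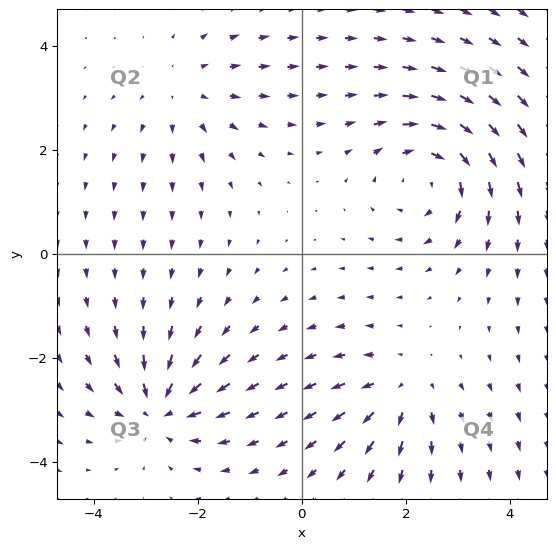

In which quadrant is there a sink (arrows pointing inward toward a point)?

Q3

The sink sits at approximately (-2.7, -3.0), which lies in quadrant Q3. The divergence there is about -5, negative as expected for a sink.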